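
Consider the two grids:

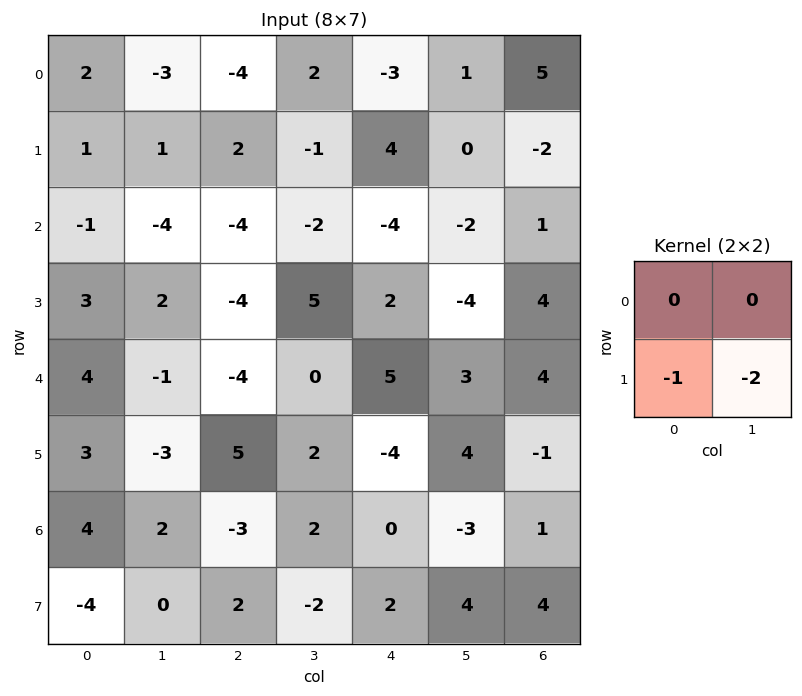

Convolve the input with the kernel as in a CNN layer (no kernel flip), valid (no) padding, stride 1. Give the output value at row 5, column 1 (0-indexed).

The receptive field on the input at this output position is [-3 5 / 2 -3]. Elementwise product with the kernel and sum: 2·-1 + -3·-2.

4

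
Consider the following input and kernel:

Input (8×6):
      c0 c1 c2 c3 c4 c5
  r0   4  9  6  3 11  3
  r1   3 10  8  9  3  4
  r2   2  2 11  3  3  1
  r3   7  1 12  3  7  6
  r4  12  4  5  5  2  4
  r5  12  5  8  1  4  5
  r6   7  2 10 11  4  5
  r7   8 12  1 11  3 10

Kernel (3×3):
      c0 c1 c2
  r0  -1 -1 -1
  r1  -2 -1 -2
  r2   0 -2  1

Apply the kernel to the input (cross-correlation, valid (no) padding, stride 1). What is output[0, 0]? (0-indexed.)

The receptive field on the input at this output position is [4 9 6 / 3 10 8 / 2 2 11]. Elementwise product with the kernel and sum: 4·-1 + 9·-1 + 6·-1 + 3·-2 + 10·-1 + 8·-2 + 2·-2 + 11·1.

-44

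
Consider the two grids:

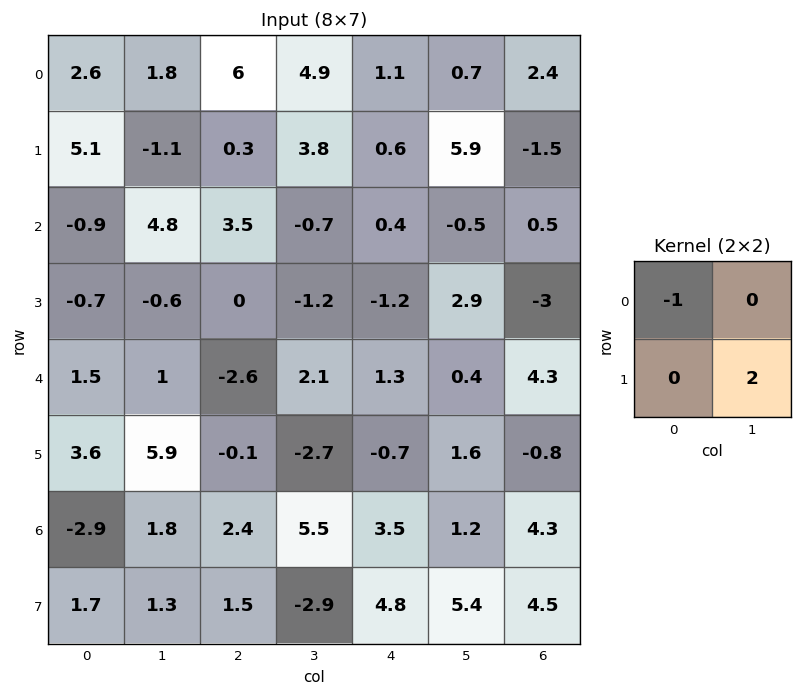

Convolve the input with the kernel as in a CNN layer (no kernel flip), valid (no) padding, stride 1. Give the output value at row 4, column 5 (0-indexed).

The receptive field on the input at this output position is [0.4 4.3 / 1.6 -0.8]. Elementwise product with the kernel and sum: 0.4·-1 + -0.8·2.

-2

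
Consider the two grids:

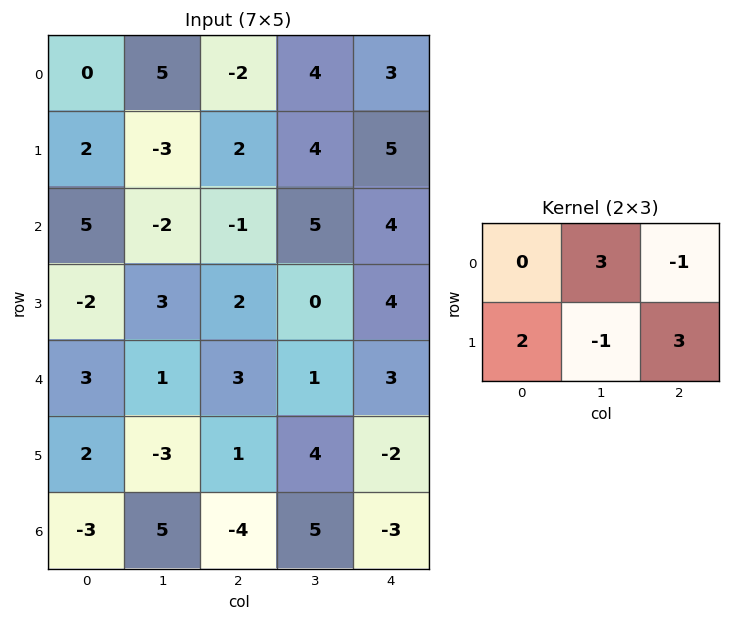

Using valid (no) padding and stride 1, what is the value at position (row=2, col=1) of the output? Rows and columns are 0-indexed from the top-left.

The receptive field on the input at this output position is [-2 -1 5 / 3 2 0]. Elementwise product with the kernel and sum: -1·3 + 5·-1 + 3·2 + 2·-1 + 0·3.

-4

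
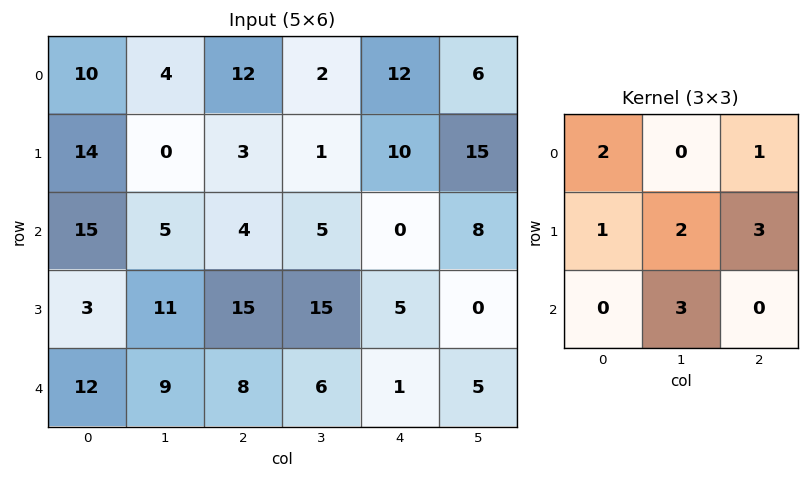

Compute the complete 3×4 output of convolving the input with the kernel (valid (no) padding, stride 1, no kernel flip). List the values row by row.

70 31 86 76
101 74 75 61
131 125 86 46

Output[0,0]: The receptive field on the input at this output position is [10 4 12 / 14 0 3 / 15 5 4]. Elementwise product with the kernel and sum: 10·2 + 12·1 + 14·1 + 0·2 + 3·3 + 5·3.
Output[0,1]: The receptive field on the input at this output position is [4 12 2 / 0 3 1 / 5 4 5]. Elementwise product with the kernel and sum: 4·2 + 2·1 + 0·1 + 3·2 + 1·3 + 4·3.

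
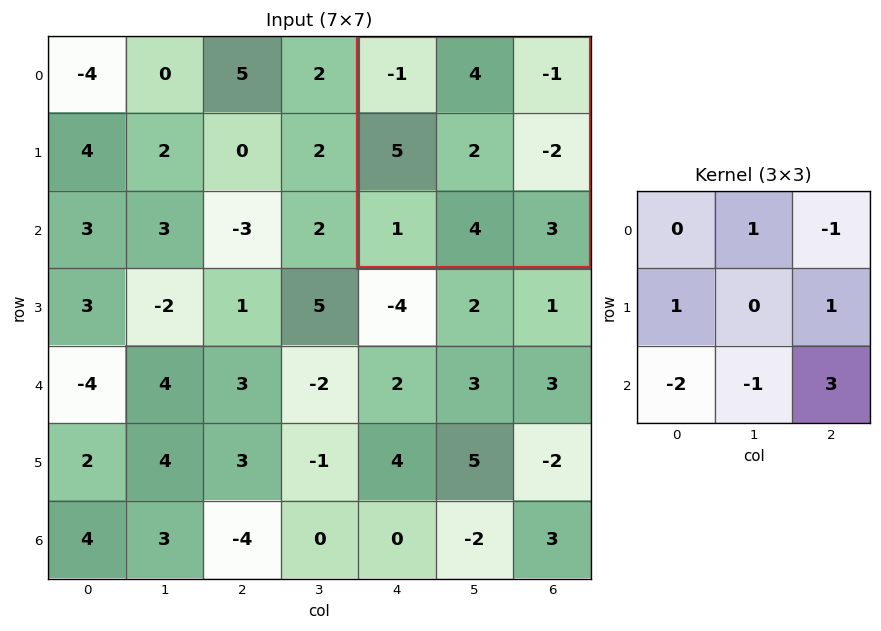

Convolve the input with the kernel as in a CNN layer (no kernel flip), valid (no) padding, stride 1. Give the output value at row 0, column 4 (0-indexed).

11

The receptive field on the input at this output position is [-1 4 -1 / 5 2 -2 / 1 4 3]. Elementwise product with the kernel and sum: 4·1 + -1·-1 + 5·1 + -2·1 + 1·-2 + 4·-1 + 3·3.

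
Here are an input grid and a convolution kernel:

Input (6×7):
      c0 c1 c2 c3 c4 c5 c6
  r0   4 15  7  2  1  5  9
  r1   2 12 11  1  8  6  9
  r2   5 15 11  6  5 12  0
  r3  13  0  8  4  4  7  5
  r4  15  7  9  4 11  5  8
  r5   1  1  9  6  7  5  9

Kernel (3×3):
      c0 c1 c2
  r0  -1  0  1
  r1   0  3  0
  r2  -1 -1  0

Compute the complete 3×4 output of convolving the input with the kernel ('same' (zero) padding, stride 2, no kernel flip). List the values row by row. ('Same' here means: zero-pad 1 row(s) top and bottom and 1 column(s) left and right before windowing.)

Output[0,0]: The receptive field on the zero-padded input at this output position is [0 0 0 / 0 4 15 / 0 2 12]. Elementwise product with the kernel and sum: 0·-1 + 0·1 + 4·3 + 0·-1 + 2·-1.
Output[0,1]: The receptive field on the zero-padded input at this output position is [0 0 0 / 15 7 2 / 12 11 1]. Elementwise product with the kernel and sum: 0·-1 + 0·1 + 7·3 + 12·-1 + 11·-1.

10 -2 -6 12
14 14 12 -18
44 21 23 3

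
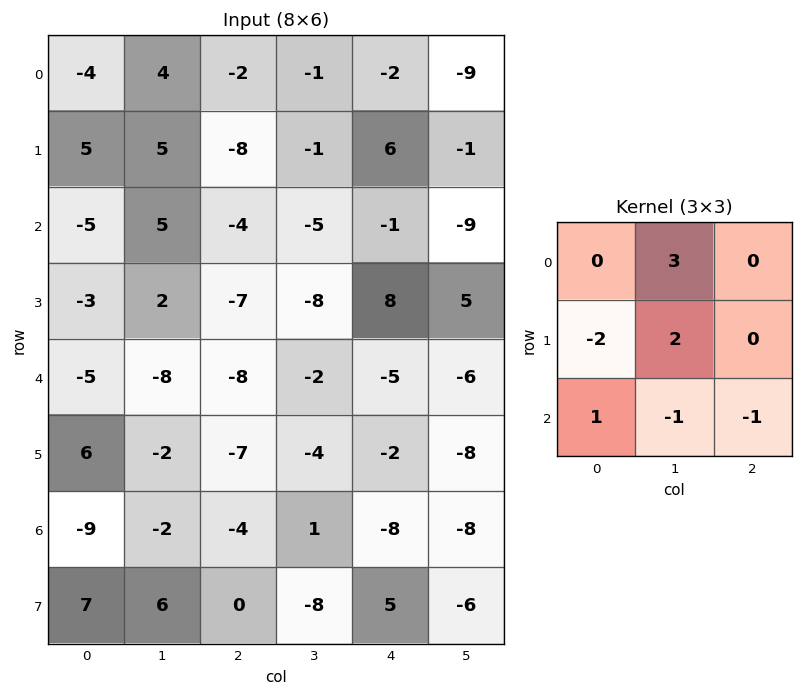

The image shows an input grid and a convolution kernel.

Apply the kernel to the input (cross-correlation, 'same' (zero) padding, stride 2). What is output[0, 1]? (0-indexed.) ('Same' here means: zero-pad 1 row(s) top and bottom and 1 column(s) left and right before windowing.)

2

The receptive field on the zero-padded input at this output position is [0 0 0 / 4 -2 -1 / 5 -8 -1]. Elementwise product with the kernel and sum: 0·3 + 4·-2 + -2·2 + 5·1 + -8·-1 + -1·-1.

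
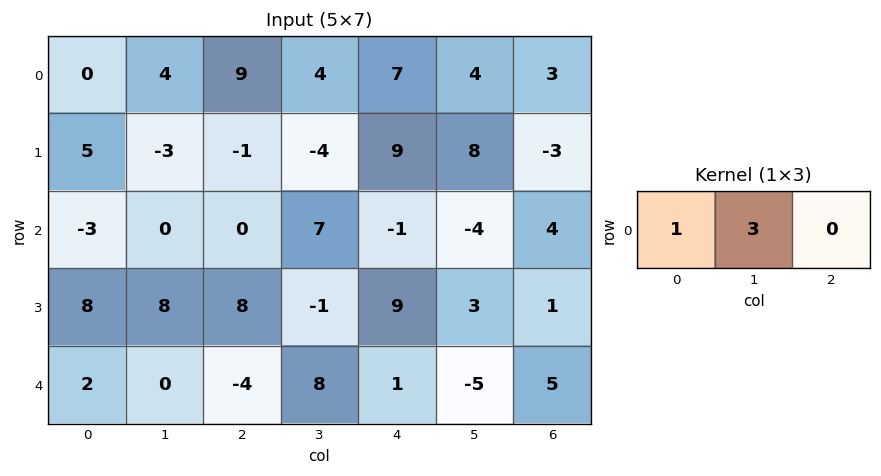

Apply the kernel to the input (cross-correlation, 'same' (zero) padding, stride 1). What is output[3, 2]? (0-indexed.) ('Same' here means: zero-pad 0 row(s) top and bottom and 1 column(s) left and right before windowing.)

32

The receptive field on the zero-padded input at this output position is [8 8 -1]. Elementwise product with the kernel and sum: 8·1 + 8·3.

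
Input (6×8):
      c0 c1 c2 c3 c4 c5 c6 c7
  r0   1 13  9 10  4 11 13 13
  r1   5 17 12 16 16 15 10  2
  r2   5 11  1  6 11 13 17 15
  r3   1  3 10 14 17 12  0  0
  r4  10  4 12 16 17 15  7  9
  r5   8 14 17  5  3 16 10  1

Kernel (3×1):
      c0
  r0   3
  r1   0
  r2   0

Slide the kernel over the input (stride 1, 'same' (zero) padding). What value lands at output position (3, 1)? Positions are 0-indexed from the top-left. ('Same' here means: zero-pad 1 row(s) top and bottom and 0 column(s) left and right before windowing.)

33

The receptive field on the zero-padded input at this output position is [11 / 3 / 4]. Elementwise product with the kernel and sum: 11·3.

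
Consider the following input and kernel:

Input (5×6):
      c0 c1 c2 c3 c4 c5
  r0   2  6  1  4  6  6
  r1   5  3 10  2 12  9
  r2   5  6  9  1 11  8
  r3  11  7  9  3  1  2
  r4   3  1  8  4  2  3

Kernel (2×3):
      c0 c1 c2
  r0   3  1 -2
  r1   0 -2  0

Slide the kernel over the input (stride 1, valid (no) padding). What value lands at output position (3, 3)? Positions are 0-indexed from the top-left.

2

The receptive field on the input at this output position is [3 1 2 / 4 2 3]. Elementwise product with the kernel and sum: 3·3 + 1·1 + 2·-2 + 2·-2.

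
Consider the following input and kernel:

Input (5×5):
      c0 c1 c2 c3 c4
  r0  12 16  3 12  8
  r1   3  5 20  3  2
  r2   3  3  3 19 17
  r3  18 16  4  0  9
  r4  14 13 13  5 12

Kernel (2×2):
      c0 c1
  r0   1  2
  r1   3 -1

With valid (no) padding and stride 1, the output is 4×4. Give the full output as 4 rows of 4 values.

Output[0,0]: The receptive field on the input at this output position is [12 16 / 3 5]. Elementwise product with the kernel and sum: 12·1 + 16·2 + 3·3 + 5·-1.

48 17 84 35
19 51 16 47
47 53 53 44
79 50 38 21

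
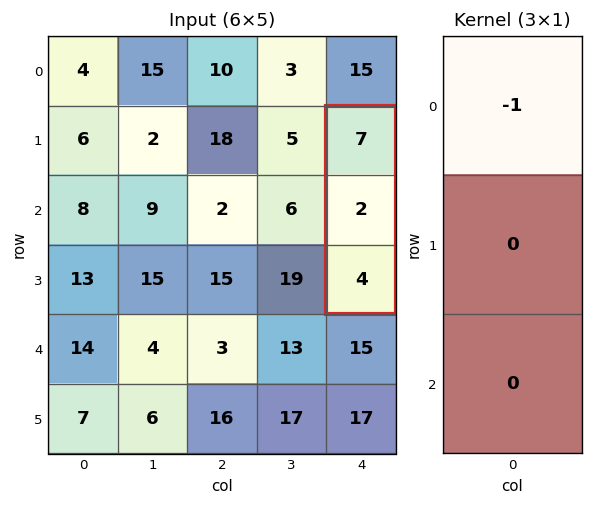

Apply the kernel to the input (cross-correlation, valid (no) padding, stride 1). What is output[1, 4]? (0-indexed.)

-7

The receptive field on the input at this output position is [7 / 2 / 4]. Elementwise product with the kernel and sum: 7·-1.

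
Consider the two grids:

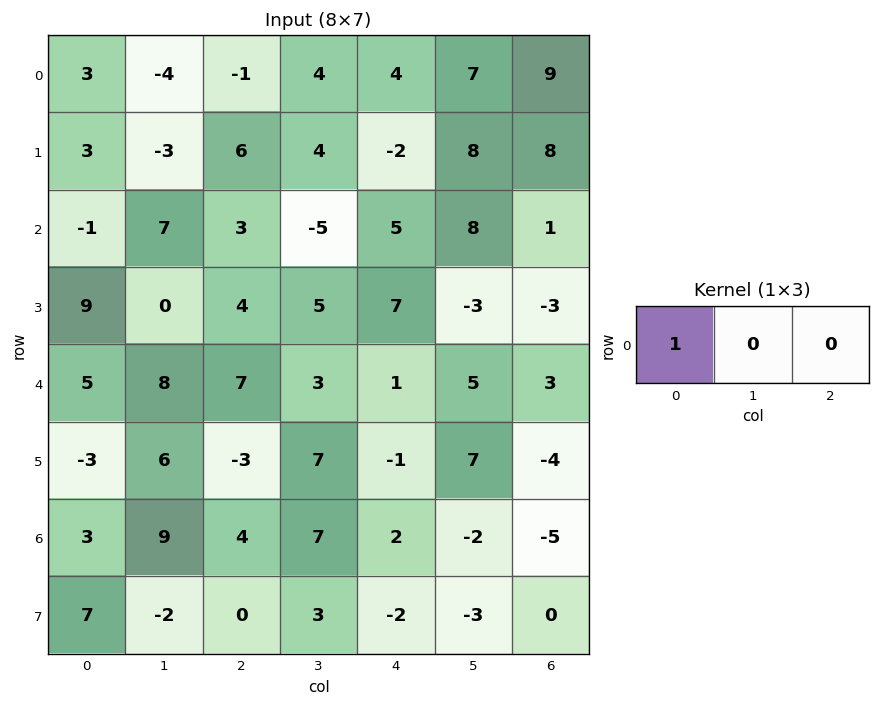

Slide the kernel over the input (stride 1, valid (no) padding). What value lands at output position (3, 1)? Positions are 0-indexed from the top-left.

The receptive field on the input at this output position is [0 4 5]. Elementwise product with the kernel and sum: 0·1.

0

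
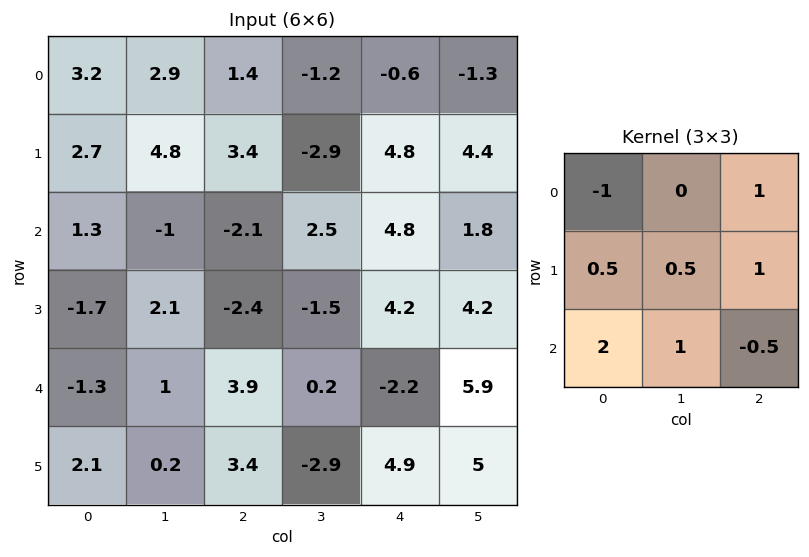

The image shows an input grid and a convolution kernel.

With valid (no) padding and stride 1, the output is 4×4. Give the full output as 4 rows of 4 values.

8 -8.25 -1.05 14.15
-1.35 -4.2 -2 11.85
-9.15 7.65 18.25 0.1
5.75 4.3 7.9 7.2

Output[0,0]: The receptive field on the input at this output position is [3.2 2.9 1.4 / 2.7 4.8 3.4 / 1.3 -1 -2.1]. Elementwise product with the kernel and sum: 3.2·-1 + 1.4·1 + 2.7·0.5 + 4.8·0.5 + 3.4·1 + 1.3·2 + -1·1 + -2.1·-0.5.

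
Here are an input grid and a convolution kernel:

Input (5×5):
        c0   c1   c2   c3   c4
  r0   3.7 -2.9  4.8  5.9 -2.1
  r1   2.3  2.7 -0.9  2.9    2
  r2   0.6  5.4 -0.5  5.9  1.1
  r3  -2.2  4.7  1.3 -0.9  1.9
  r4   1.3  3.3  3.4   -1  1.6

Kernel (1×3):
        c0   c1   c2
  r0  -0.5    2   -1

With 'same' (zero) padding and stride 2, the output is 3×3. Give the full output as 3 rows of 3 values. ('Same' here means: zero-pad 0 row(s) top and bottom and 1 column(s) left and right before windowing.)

Output[0,0]: The receptive field on the zero-padded input at this output position is [0 3.7 -2.9]. Elementwise product with the kernel and sum: 0·-0.5 + 3.7·2 + -2.9·-1.

10.3 5.15 -7.15
-4.2 -9.6 -0.75
-0.7 6.15 3.7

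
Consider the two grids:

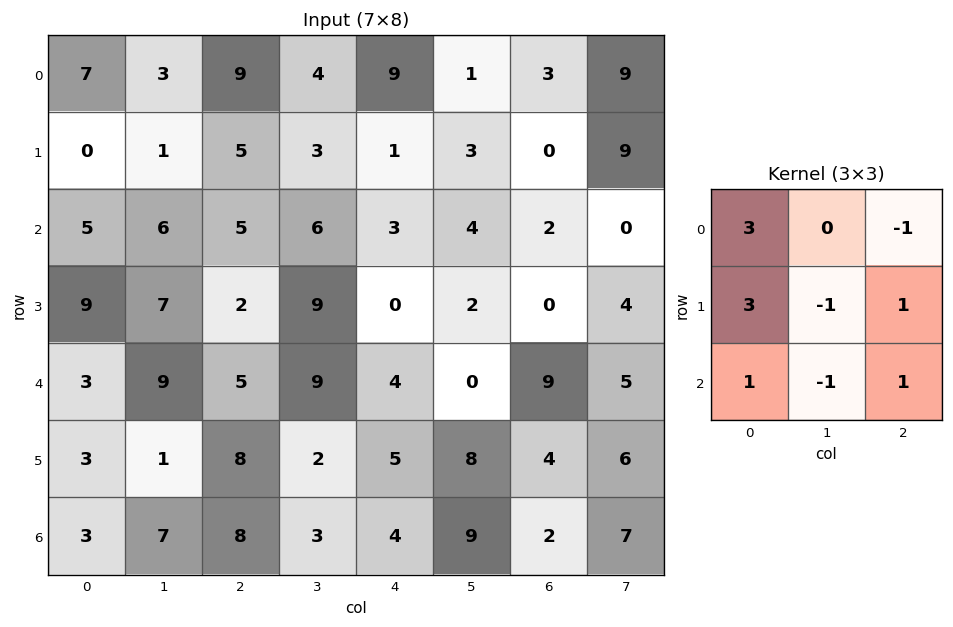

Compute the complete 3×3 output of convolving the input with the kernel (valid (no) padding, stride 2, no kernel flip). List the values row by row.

Output[0,0]: The receptive field on the input at this output position is [7 3 9 / 0 1 5 / 5 6 5]. Elementwise product with the kernel and sum: 7·3 + 9·-1 + 0·3 + 1·-1 + 5·1 + 5·1 + 6·-1 + 5·1.
Output[0,1]: The receptive field on the input at this output position is [9 4 9 / 5 3 1 / 5 6 3]. Elementwise product with the kernel and sum: 9·3 + 9·-1 + 5·3 + 3·-1 + 1·1 + 5·1 + 6·-1 + 3·1.

20 33 25
31 9 18
24 47 11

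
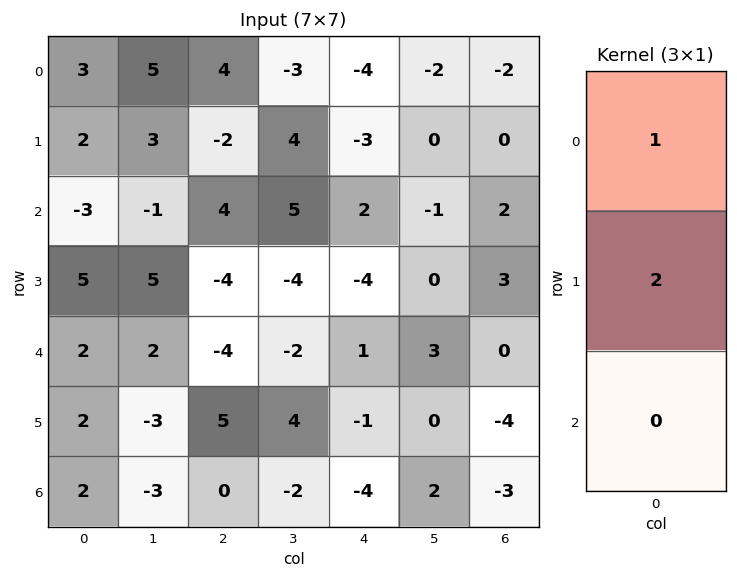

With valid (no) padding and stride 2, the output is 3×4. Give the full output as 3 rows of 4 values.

Output[0,0]: The receptive field on the input at this output position is [3 / 2 / -3]. Elementwise product with the kernel and sum: 3·1 + 2·2.
Output[0,1]: The receptive field on the input at this output position is [4 / -2 / 4]. Elementwise product with the kernel and sum: 4·1 + -2·2.

7 0 -10 -2
7 -4 -6 8
6 6 -1 -8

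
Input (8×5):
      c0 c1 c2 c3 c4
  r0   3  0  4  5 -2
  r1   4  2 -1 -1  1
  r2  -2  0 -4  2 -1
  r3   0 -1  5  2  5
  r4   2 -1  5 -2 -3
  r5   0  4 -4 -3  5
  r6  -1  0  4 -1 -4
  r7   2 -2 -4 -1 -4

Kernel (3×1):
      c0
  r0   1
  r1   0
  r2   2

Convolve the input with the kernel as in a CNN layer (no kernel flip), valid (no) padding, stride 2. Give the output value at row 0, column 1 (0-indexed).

-4

The receptive field on the input at this output position is [4 / -1 / -4]. Elementwise product with the kernel and sum: 4·1 + -4·2.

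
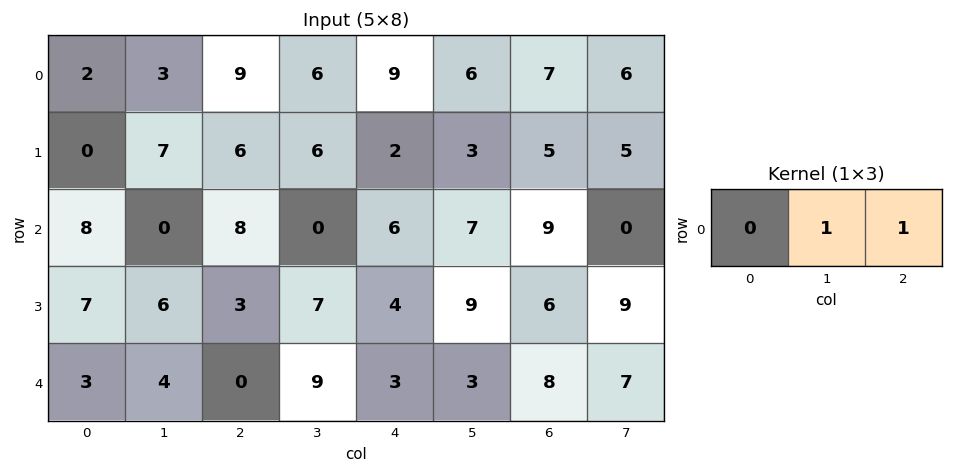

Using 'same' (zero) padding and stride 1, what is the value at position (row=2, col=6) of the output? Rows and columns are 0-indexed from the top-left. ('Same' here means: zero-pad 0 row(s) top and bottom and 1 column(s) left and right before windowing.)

The receptive field on the zero-padded input at this output position is [7 9 0]. Elementwise product with the kernel and sum: 9·1 + 0·1.

9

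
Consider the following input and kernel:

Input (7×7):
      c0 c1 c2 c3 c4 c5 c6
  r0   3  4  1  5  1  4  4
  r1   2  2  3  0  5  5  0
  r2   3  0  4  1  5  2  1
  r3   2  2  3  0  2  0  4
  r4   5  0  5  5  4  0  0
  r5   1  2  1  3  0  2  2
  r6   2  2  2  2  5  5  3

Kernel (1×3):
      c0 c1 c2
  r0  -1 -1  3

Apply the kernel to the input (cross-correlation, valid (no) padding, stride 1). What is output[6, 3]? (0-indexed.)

The receptive field on the input at this output position is [2 5 5]. Elementwise product with the kernel and sum: 2·-1 + 5·-1 + 5·3.

8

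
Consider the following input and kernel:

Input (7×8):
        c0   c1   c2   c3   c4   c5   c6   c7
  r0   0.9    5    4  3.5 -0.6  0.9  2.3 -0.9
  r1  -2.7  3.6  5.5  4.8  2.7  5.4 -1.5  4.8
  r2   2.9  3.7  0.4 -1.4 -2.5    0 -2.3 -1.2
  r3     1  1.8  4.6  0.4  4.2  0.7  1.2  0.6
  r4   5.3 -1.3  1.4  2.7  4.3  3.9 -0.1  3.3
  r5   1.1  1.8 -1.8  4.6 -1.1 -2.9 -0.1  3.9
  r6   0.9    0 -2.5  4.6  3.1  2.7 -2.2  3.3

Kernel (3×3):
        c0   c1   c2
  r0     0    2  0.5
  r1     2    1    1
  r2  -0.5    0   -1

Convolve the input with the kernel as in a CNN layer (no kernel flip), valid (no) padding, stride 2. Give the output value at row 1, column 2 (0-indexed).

The receptive field on the input at this output position is [-2.5 0 -2.3 / 4.2 0.7 1.2 / 4.3 3.9 -0.1]. Elementwise product with the kernel and sum: 0·2 + -2.3·0.5 + 4.2·2 + 0.7·1 + 1.2·1 + 4.3·-0.5 + -0.1·-1.

7.1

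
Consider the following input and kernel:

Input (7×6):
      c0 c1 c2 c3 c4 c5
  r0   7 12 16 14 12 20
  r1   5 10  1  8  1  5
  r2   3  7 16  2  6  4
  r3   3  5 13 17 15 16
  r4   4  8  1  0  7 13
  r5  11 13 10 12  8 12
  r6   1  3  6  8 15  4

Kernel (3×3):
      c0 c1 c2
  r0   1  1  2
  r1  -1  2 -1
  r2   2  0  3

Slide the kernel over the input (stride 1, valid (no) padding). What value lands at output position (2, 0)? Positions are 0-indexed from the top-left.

47

The receptive field on the input at this output position is [3 7 16 / 3 5 13 / 4 8 1]. Elementwise product with the kernel and sum: 3·1 + 7·1 + 16·2 + 3·-1 + 5·2 + 13·-1 + 4·2 + 1·3.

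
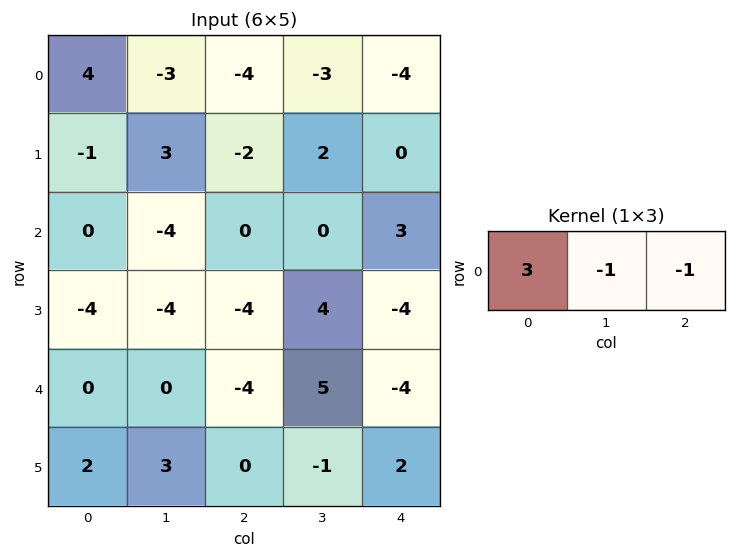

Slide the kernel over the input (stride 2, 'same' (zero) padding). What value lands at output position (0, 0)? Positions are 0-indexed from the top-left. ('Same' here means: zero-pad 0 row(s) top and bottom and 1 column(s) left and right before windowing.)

The receptive field on the zero-padded input at this output position is [0 4 -3]. Elementwise product with the kernel and sum: 0·3 + 4·-1 + -3·-1.

-1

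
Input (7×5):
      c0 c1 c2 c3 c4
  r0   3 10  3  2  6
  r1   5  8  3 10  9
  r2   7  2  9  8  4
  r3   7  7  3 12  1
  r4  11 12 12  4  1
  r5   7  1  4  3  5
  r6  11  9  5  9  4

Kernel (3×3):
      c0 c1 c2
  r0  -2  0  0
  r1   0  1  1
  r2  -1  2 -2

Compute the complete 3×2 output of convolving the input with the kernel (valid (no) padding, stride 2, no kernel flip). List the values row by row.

-16 12
-15 -11
-20 -11

Output[0,0]: The receptive field on the input at this output position is [3 10 3 / 5 8 3 / 7 2 9]. Elementwise product with the kernel and sum: 3·-2 + 8·1 + 3·1 + 7·-1 + 2·2 + 9·-2.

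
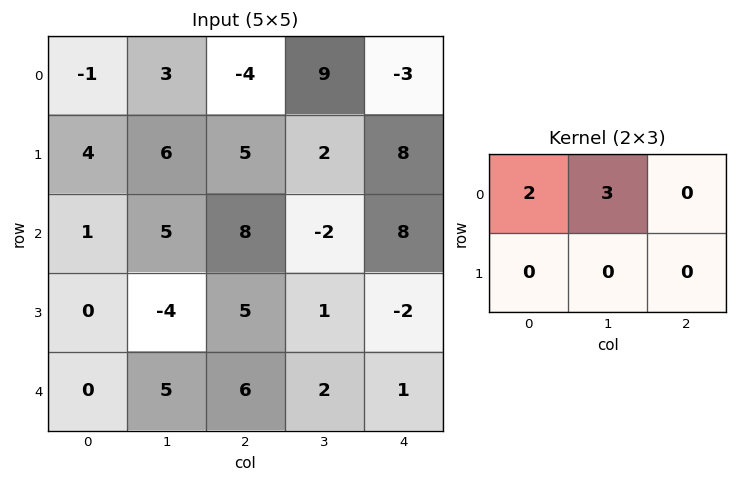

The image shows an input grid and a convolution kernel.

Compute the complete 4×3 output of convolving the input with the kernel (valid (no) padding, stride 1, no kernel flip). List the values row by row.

7 -6 19
26 27 16
17 34 10
-12 7 13

Output[0,0]: The receptive field on the input at this output position is [-1 3 -4 / 4 6 5]. Elementwise product with the kernel and sum: -1·2 + 3·3.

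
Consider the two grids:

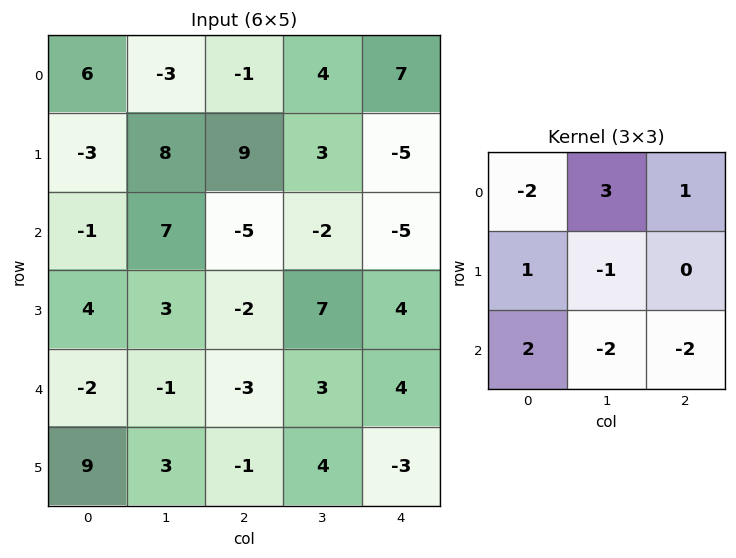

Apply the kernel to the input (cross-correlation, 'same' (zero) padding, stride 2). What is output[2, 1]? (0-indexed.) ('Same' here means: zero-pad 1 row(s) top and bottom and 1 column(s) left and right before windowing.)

-3

The receptive field on the zero-padded input at this output position is [3 -2 7 / -1 -3 3 / 3 -1 4]. Elementwise product with the kernel and sum: 3·-2 + -2·3 + 7·1 + -1·1 + -3·-1 + 3·2 + -1·-2 + 4·-2.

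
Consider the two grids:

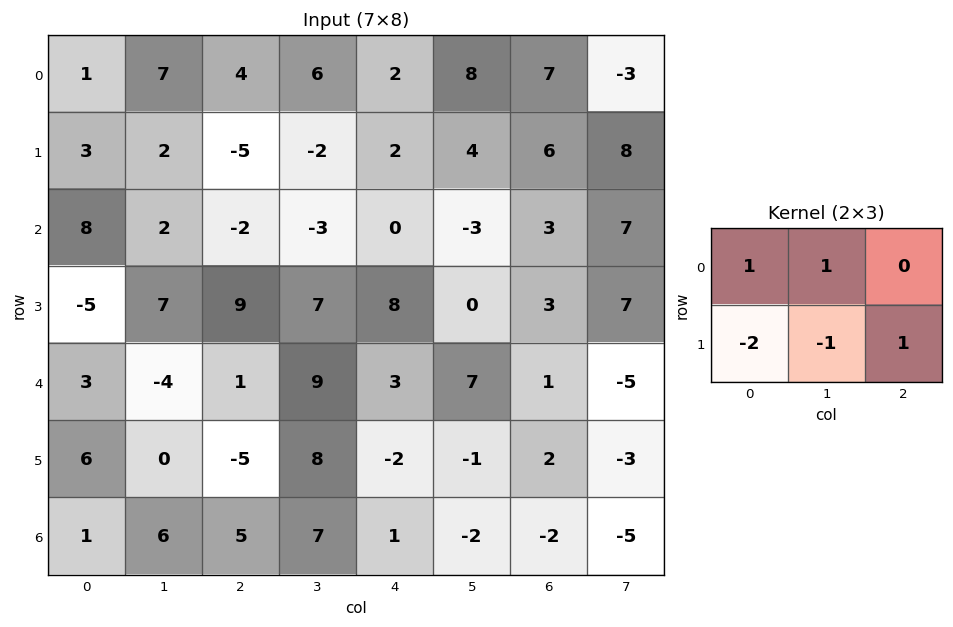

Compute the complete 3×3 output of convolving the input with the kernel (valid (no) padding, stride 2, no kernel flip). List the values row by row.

Output[0,0]: The receptive field on the input at this output position is [1 7 4 / 3 2 -5]. Elementwise product with the kernel and sum: 1·1 + 7·1 + 3·-2 + 2·-1 + -5·1.

-5 24 8
22 -22 -16
-18 10 17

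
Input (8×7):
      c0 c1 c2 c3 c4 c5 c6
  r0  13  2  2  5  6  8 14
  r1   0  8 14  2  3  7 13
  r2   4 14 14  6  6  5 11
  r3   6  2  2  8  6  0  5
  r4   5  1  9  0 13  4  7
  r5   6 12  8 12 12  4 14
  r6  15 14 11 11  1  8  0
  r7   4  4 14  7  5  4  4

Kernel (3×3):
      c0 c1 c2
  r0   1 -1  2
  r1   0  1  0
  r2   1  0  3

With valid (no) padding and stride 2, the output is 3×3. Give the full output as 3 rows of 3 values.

Output[0,0]: The receptive field on the input at this output position is [13 2 2 / 0 8 14 / 4 14 14]. Elementwise product with the kernel and sum: 13·1 + 2·-1 + 2·2 + 8·1 + 4·1 + 14·3.
Output[0,1]: The receptive field on the input at this output position is [2 5 6 / 14 2 3 / 14 6 6]. Elementwise product with the kernel and sum: 2·1 + 5·-1 + 6·2 + 2·1 + 14·1 + 6·3.

69 43 72
52 76 57
82 61 28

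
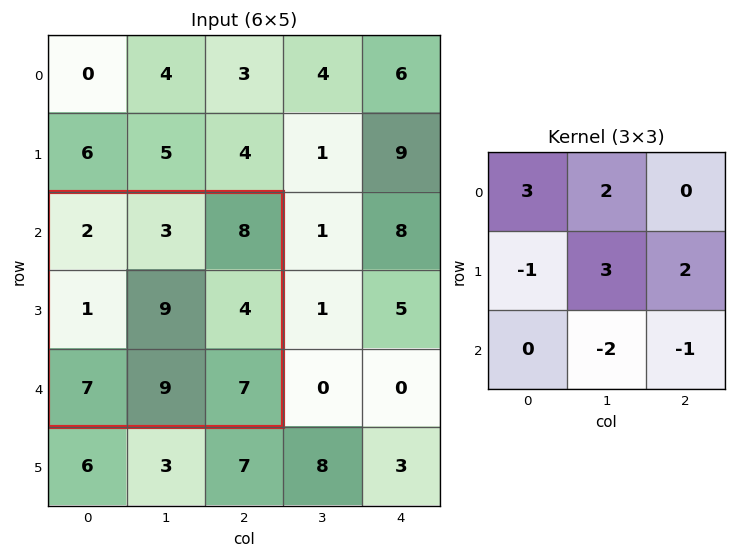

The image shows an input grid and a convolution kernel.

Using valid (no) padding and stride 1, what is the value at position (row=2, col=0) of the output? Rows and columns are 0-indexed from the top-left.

21

The receptive field on the input at this output position is [2 3 8 / 1 9 4 / 7 9 7]. Elementwise product with the kernel and sum: 2·3 + 3·2 + 1·-1 + 9·3 + 4·2 + 9·-2 + 7·-1.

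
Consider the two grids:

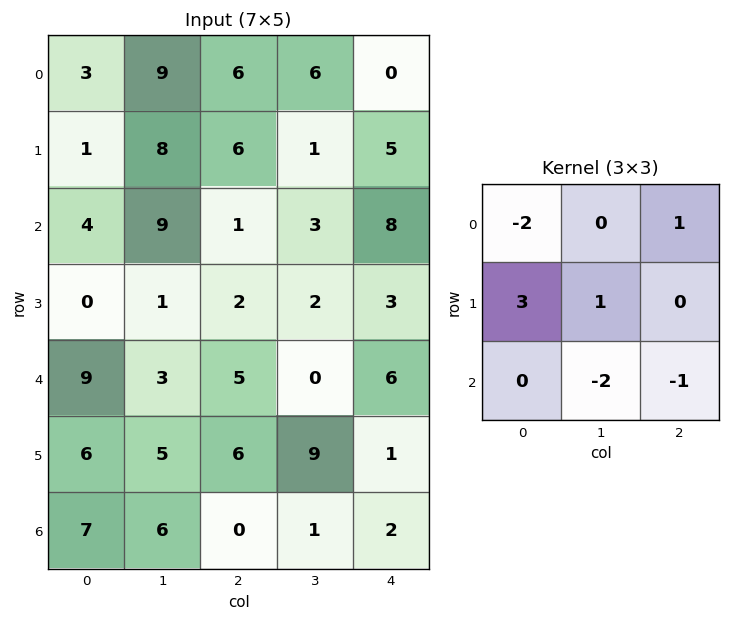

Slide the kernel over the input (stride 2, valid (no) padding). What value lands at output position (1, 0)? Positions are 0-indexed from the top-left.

-17

The receptive field on the input at this output position is [4 9 1 / 0 1 2 / 9 3 5]. Elementwise product with the kernel and sum: 4·-2 + 1·1 + 0·3 + 1·1 + 3·-2 + 5·-1.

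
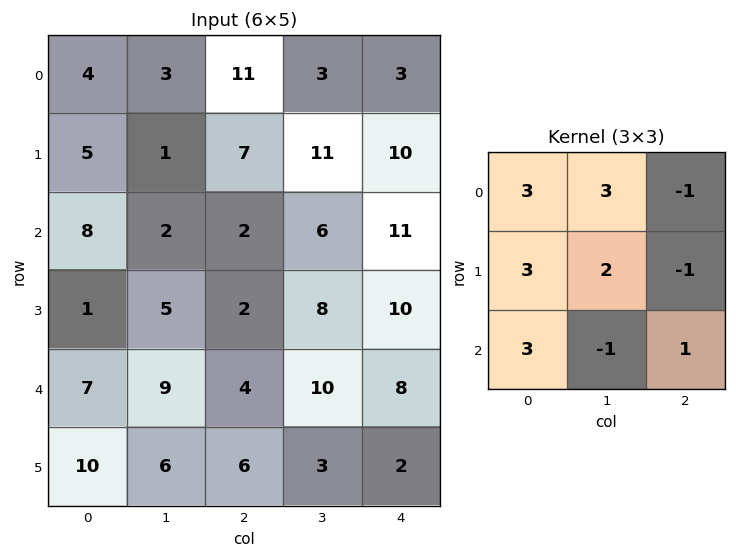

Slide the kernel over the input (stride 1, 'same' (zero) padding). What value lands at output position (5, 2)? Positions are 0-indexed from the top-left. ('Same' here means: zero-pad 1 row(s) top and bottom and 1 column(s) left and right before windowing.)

The receptive field on the zero-padded input at this output position is [9 4 10 / 6 6 3 / 0 0 0]. Elementwise product with the kernel and sum: 9·3 + 4·3 + 10·-1 + 6·3 + 6·2 + 3·-1 + 0·3 + 0·-1 + 0·1.

56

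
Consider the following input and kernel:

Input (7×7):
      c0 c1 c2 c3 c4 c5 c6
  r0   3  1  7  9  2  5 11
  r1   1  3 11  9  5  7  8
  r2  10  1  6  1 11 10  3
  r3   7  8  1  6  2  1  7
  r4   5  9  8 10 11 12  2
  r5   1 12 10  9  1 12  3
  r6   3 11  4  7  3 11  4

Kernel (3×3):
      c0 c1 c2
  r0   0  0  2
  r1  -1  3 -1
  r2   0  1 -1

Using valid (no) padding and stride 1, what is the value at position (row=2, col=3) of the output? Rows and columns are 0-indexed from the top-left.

18

The receptive field on the input at this output position is [1 11 10 / 6 2 1 / 10 11 12]. Elementwise product with the kernel and sum: 10·2 + 6·-1 + 2·3 + 1·-1 + 11·1 + 12·-1.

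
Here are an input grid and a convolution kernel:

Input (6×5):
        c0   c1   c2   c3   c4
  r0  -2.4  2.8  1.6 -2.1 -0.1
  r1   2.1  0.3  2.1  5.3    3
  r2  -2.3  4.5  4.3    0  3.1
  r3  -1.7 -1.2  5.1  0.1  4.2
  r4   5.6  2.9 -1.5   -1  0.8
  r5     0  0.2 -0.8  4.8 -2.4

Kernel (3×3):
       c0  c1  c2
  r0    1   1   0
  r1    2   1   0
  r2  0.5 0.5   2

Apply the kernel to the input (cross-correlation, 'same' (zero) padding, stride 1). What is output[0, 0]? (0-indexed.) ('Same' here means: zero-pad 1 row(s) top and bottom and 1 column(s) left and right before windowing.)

-0.75

The receptive field on the zero-padded input at this output position is [0 0 0 / 0 -2.4 2.8 / 0 2.1 0.3]. Elementwise product with the kernel and sum: 0·1 + 0·1 + 0·2 + -2.4·1 + 0·0.5 + 2.1·0.5 + 0.3·2.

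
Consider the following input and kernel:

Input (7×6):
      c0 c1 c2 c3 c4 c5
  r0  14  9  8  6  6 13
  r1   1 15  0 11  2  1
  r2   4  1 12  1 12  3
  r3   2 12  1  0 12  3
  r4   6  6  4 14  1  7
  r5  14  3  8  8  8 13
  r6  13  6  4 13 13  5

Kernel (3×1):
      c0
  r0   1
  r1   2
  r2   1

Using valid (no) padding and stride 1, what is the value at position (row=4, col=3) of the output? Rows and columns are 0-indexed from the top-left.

The receptive field on the input at this output position is [14 / 8 / 13]. Elementwise product with the kernel and sum: 14·1 + 8·2 + 13·1.

43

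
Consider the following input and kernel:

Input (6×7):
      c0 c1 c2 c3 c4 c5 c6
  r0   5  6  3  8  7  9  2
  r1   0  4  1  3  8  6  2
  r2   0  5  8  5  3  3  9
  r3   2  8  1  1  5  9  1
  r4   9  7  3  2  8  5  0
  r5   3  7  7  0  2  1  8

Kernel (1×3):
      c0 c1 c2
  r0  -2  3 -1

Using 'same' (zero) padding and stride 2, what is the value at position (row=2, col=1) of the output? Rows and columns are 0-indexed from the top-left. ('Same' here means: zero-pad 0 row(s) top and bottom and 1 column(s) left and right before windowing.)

-7

The receptive field on the zero-padded input at this output position is [7 3 2]. Elementwise product with the kernel and sum: 7·-2 + 3·3 + 2·-1.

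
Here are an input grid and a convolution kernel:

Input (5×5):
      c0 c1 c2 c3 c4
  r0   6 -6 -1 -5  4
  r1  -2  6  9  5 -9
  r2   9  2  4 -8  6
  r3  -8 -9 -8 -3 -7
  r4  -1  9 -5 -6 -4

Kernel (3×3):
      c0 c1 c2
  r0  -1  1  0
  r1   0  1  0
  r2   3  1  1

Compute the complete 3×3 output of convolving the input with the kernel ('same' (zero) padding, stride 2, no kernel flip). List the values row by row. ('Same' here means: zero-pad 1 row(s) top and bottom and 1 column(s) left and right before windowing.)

Output[0,0]: The receptive field on the zero-padded input at this output position is [0 0 0 / 0 6 -6 / 0 -2 6]. Elementwise product with the kernel and sum: 0·-1 + 0·1 + 6·1 + 0·3 + -2·1 + 6·1.

10 31 10
-10 -31 -24
-9 -4 -8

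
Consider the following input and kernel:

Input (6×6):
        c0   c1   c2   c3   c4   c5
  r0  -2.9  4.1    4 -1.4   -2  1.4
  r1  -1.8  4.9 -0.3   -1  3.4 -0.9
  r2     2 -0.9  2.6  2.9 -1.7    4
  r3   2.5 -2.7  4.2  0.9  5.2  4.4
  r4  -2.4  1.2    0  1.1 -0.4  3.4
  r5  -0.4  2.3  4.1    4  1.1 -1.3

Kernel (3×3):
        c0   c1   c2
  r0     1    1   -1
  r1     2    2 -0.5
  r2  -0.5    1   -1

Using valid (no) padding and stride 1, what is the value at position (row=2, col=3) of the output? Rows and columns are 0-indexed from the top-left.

The receptive field on the input at this output position is [2.9 -1.7 4 / 0.9 5.2 4.4 / 1.1 -0.4 3.4]. Elementwise product with the kernel and sum: 2.9·1 + -1.7·1 + 4·-1 + 0.9·2 + 5.2·2 + 4.4·-0.5 + 1.1·-0.5 + -0.4·1 + 3.4·-1.

2.85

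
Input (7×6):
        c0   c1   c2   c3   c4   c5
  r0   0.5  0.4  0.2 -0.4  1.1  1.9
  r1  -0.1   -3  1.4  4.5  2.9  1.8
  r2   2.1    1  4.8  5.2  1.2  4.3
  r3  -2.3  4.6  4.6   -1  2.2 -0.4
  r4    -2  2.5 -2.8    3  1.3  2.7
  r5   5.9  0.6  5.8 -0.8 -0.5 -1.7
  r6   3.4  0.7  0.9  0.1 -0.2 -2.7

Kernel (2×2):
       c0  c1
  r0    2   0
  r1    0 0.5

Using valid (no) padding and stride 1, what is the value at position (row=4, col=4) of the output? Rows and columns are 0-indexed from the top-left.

The receptive field on the input at this output position is [1.3 2.7 / -0.5 -1.7]. Elementwise product with the kernel and sum: 1.3·2 + -1.7·0.5.

1.75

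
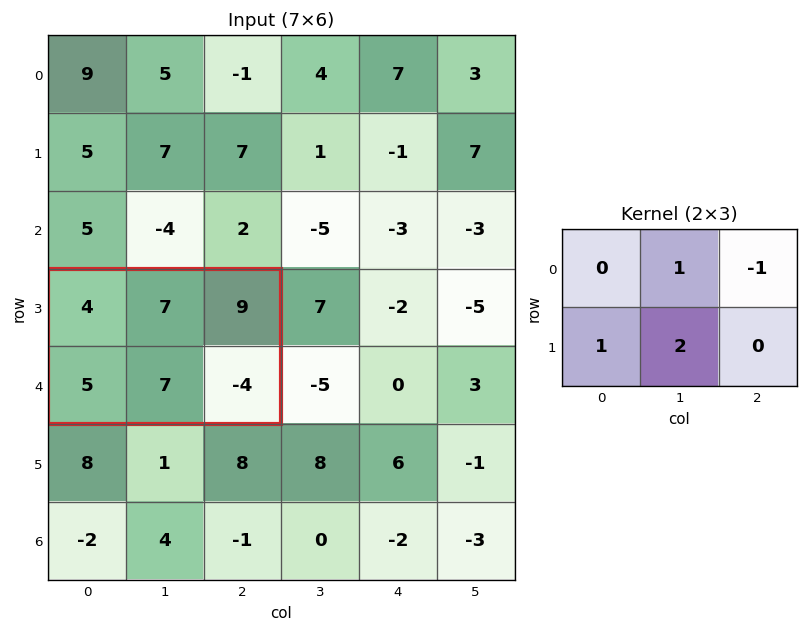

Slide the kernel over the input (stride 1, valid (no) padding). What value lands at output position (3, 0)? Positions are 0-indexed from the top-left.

17

The receptive field on the input at this output position is [4 7 9 / 5 7 -4]. Elementwise product with the kernel and sum: 7·1 + 9·-1 + 5·1 + 7·2.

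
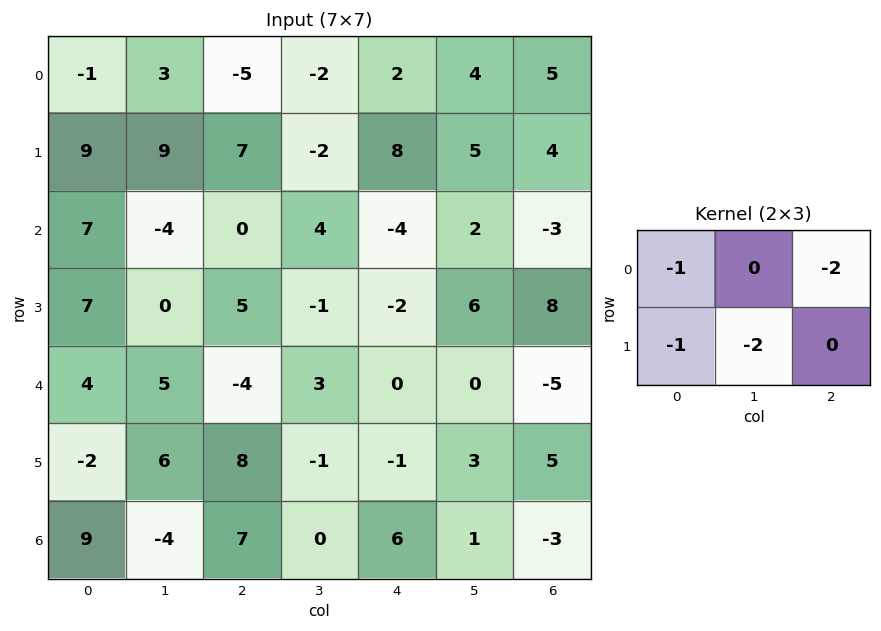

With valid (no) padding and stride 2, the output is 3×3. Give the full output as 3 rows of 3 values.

Output[0,0]: The receptive field on the input at this output position is [-1 3 -5 / 9 9 7]. Elementwise product with the kernel and sum: -1·-1 + -5·-2 + 9·-1 + 9·-2.
Output[0,1]: The receptive field on the input at this output position is [-5 -2 2 / 7 -2 8]. Elementwise product with the kernel and sum: -5·-1 + 2·-2 + 7·-1 + -2·-2.

-16 -2 -30
-14 5 0
-6 -2 5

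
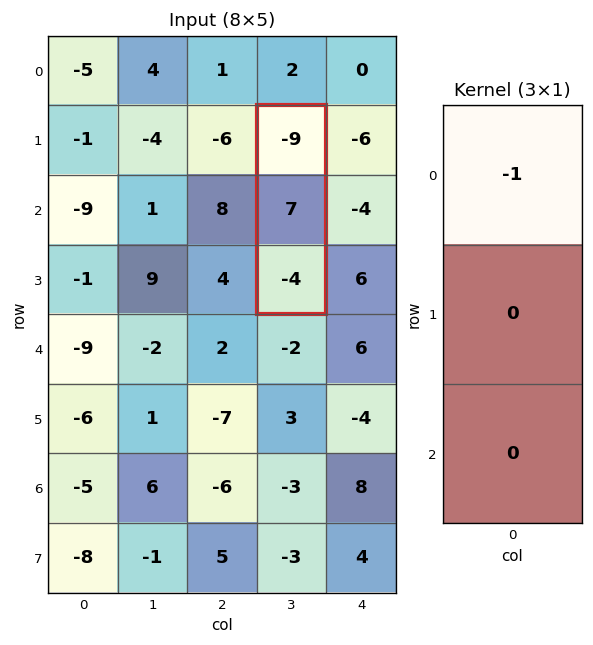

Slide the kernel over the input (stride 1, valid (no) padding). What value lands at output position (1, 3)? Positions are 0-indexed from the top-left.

9

The receptive field on the input at this output position is [-9 / 7 / -4]. Elementwise product with the kernel and sum: -9·-1.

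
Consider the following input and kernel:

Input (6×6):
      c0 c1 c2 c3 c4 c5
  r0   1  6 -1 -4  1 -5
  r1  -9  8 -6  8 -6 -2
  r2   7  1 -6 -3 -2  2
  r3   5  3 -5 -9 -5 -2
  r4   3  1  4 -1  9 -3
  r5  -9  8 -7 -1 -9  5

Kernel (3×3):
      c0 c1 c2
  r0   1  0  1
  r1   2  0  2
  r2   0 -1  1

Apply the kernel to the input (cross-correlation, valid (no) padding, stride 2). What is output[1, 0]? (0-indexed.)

4

The receptive field on the input at this output position is [7 1 -6 / 5 3 -5 / 3 1 4]. Elementwise product with the kernel and sum: 7·1 + -6·1 + 5·2 + -5·2 + 1·-1 + 4·1.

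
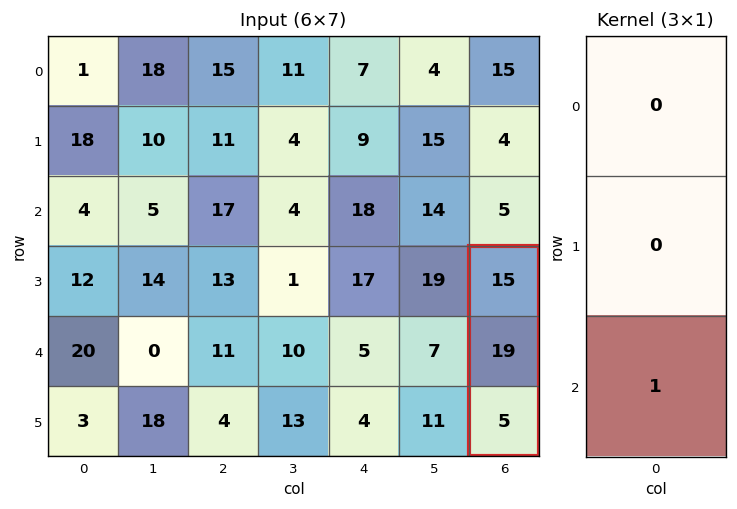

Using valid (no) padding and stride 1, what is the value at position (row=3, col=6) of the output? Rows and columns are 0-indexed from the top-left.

5

The receptive field on the input at this output position is [15 / 19 / 5]. Elementwise product with the kernel and sum: 5·1.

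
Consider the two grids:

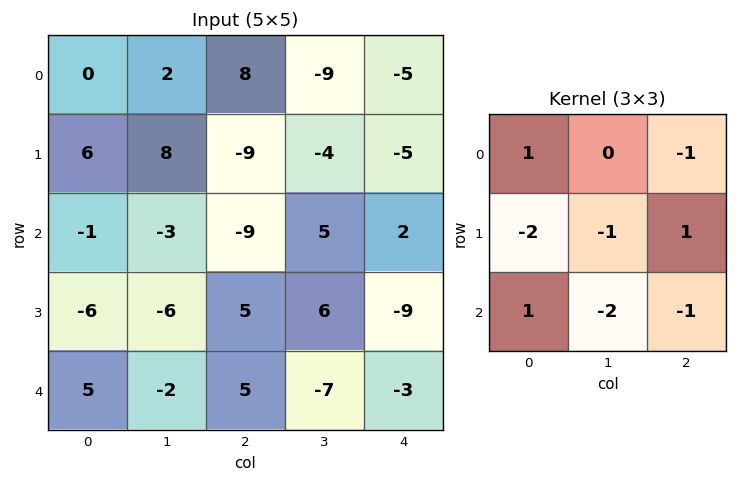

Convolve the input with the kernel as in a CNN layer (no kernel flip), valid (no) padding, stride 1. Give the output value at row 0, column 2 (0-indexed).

9

The receptive field on the input at this output position is [8 -9 -5 / -9 -4 -5 / -9 5 2]. Elementwise product with the kernel and sum: 8·1 + -5·-1 + -9·-2 + -4·-1 + -5·1 + -9·1 + 5·-2 + 2·-1.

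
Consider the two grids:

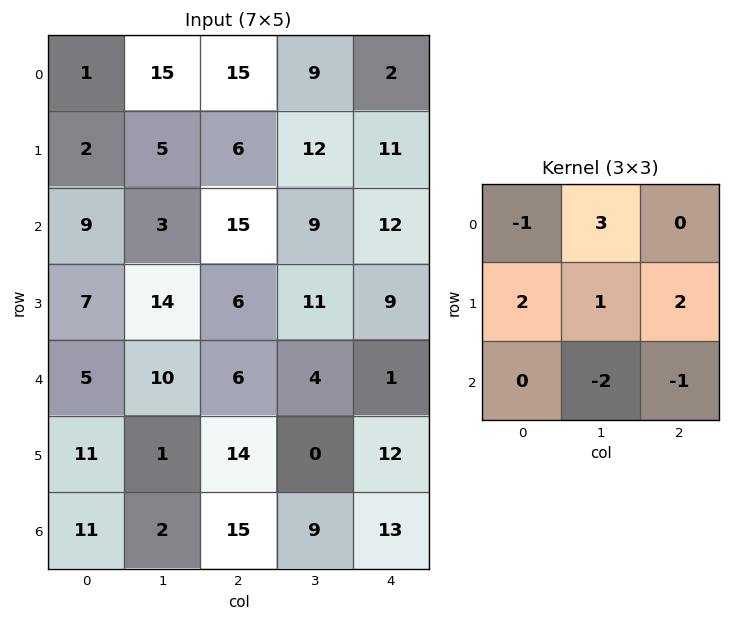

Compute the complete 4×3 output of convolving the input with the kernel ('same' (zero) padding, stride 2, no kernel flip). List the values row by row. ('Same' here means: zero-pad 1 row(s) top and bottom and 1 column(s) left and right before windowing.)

Output[0,0]: The receptive field on the zero-padded input at this output position is [0 0 0 / 0 1 15 / 0 2 5]. Elementwise product with the kernel and sum: 0·-1 + 0·3 + 0·2 + 1·1 + 15·2 + 2·-2 + 5·-1.

22 39 -2
-7 29 33
23 10 1
48 78 67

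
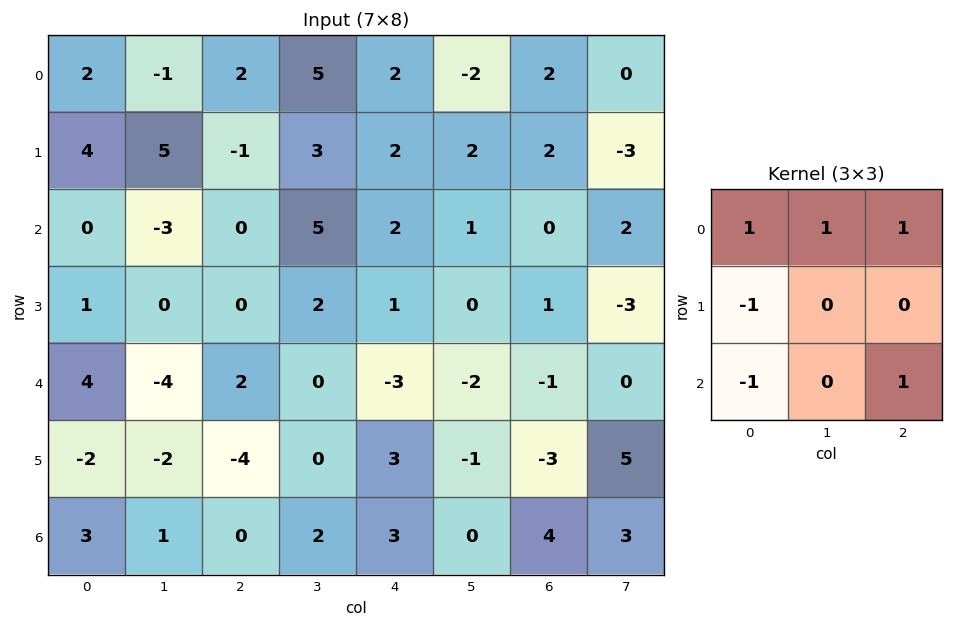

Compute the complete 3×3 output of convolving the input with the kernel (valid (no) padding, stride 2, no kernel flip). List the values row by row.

-1 12 -2
-6 2 4
1 6 -8

Output[0,0]: The receptive field on the input at this output position is [2 -1 2 / 4 5 -1 / 0 -3 0]. Elementwise product with the kernel and sum: 2·1 + -1·1 + 2·1 + 4·-1 + 0·-1 + 0·1.
Output[0,1]: The receptive field on the input at this output position is [2 5 2 / -1 3 2 / 0 5 2]. Elementwise product with the kernel and sum: 2·1 + 5·1 + 2·1 + -1·-1 + 0·-1 + 2·1.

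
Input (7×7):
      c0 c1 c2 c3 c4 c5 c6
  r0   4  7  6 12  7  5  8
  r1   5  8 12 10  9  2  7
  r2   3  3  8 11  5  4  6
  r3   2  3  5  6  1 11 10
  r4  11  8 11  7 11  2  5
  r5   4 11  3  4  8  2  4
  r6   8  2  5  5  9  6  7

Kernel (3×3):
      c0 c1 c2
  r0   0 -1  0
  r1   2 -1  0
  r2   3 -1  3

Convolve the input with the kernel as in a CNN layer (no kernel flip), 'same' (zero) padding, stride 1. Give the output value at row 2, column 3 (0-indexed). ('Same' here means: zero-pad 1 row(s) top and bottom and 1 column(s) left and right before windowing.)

The receptive field on the zero-padded input at this output position is [12 10 9 / 8 11 5 / 5 6 1]. Elementwise product with the kernel and sum: 10·-1 + 8·2 + 11·-1 + 5·3 + 6·-1 + 1·3.

7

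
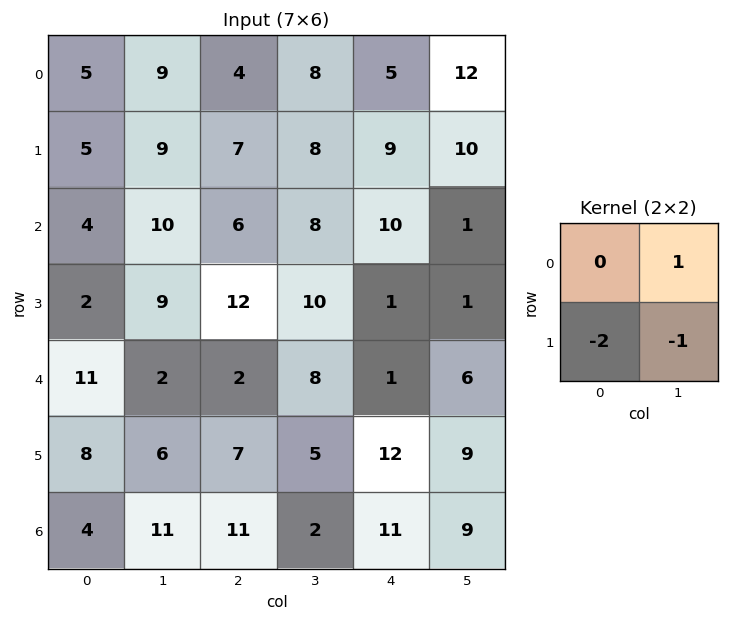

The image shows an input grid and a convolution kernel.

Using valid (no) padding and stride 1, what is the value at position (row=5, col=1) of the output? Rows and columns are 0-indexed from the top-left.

The receptive field on the input at this output position is [6 7 / 11 11]. Elementwise product with the kernel and sum: 7·1 + 11·-2 + 11·-1.

-26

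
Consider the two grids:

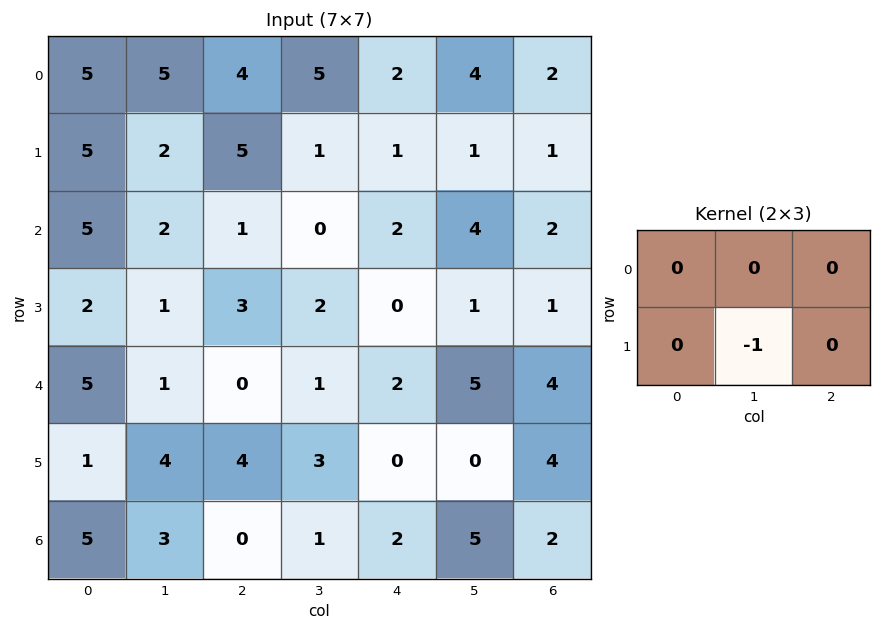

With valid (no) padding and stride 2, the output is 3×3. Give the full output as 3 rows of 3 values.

-2 -1 -1
-1 -2 -1
-4 -3 0

Output[0,0]: The receptive field on the input at this output position is [5 5 4 / 5 2 5]. Elementwise product with the kernel and sum: 2·-1.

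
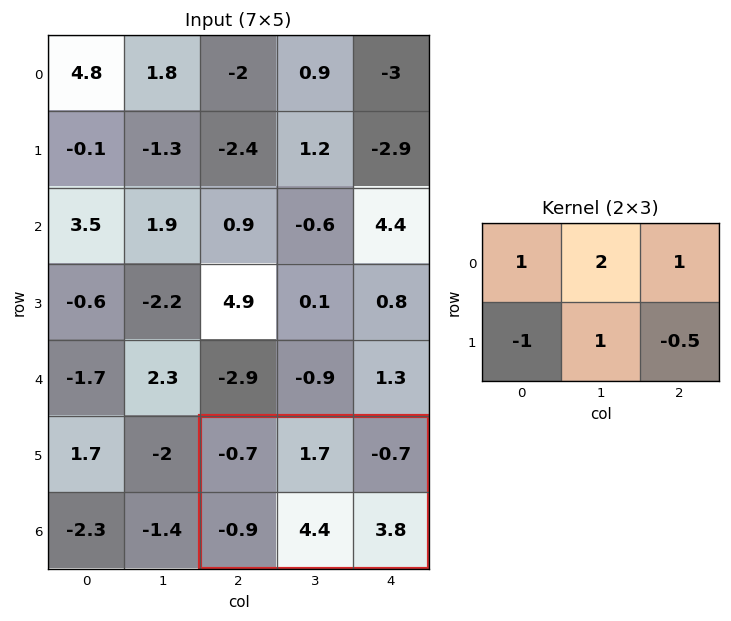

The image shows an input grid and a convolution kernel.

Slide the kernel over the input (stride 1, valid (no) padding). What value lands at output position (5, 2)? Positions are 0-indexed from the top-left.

The receptive field on the input at this output position is [-0.7 1.7 -0.7 / -0.9 4.4 3.8]. Elementwise product with the kernel and sum: -0.7·1 + 1.7·2 + -0.7·1 + -0.9·-1 + 4.4·1 + 3.8·-0.5.

5.4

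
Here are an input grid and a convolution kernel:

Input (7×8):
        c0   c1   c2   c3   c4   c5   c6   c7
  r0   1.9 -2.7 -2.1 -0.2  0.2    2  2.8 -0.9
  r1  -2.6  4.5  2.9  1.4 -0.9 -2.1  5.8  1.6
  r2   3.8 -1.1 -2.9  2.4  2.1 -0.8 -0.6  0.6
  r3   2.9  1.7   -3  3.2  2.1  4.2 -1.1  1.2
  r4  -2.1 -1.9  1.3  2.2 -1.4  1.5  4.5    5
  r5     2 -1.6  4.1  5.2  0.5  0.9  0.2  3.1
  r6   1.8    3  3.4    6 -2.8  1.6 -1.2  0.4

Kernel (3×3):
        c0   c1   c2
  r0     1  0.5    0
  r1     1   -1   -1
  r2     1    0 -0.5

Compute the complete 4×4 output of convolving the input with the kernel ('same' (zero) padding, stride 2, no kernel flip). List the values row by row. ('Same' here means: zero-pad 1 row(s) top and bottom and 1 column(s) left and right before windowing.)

-1.45 3.4 0.05 -2.8
-4.85 5.45 3.15 3.6
6.25 -9.4 11.1 -5
-3.8 -5.95 12.65 3.4

Output[0,0]: The receptive field on the zero-padded input at this output position is [0 0 0 / 0 1.9 -2.7 / 0 -2.6 4.5]. Elementwise product with the kernel and sum: 0·1 + 0·0.5 + 0·1 + 1.9·-1 + -2.7·-1 + 0·1 + 4.5·-0.5.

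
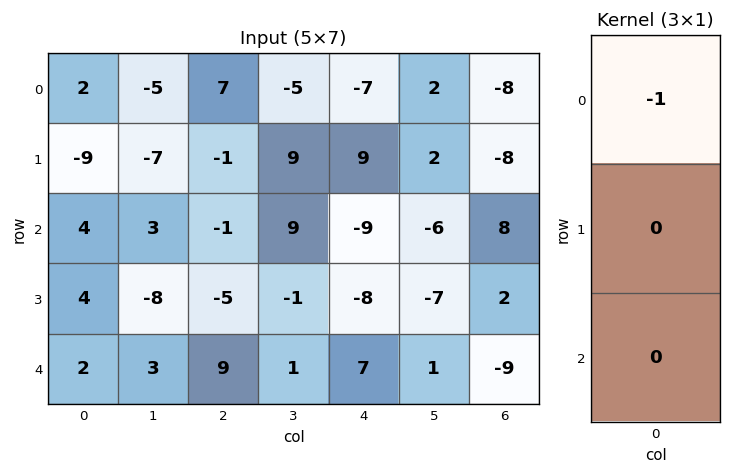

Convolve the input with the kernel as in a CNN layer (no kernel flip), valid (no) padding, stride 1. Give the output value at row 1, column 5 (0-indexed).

-2

The receptive field on the input at this output position is [2 / -6 / -7]. Elementwise product with the kernel and sum: 2·-1.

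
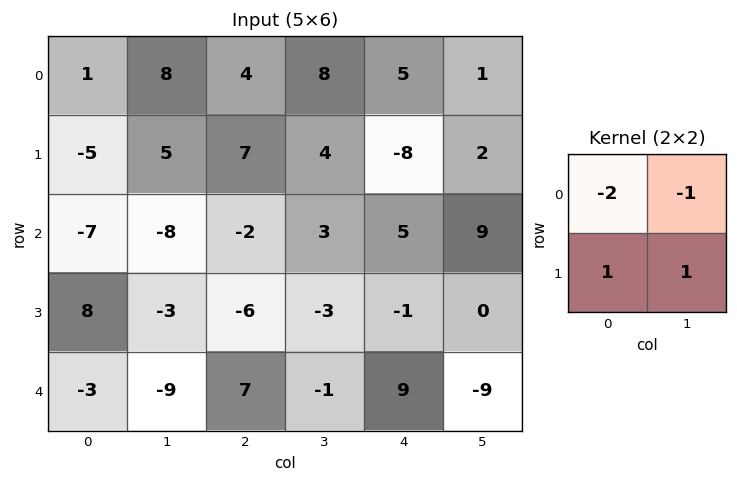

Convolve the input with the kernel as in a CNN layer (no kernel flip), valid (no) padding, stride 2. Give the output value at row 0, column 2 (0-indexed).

The receptive field on the input at this output position is [5 1 / -8 2]. Elementwise product with the kernel and sum: 5·-2 + 1·-1 + -8·1 + 2·1.

-17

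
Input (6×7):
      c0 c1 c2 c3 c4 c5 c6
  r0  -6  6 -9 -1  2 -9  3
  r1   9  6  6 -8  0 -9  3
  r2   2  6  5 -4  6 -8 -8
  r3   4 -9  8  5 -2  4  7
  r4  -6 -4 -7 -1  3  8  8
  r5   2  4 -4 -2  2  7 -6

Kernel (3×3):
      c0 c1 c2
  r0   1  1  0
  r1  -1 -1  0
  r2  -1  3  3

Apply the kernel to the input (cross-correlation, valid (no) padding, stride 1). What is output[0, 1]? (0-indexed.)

-18

The receptive field on the input at this output position is [6 -9 -1 / 6 6 -8 / 6 5 -4]. Elementwise product with the kernel and sum: 6·1 + -9·1 + 6·-1 + 6·-1 + 6·-1 + 5·3 + -4·3.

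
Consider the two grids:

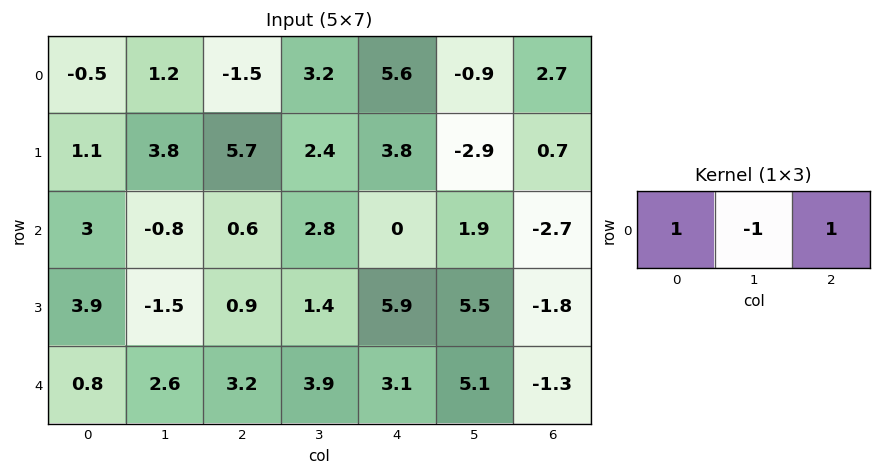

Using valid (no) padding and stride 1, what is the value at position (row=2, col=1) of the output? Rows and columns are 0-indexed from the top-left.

1.4

The receptive field on the input at this output position is [-0.8 0.6 2.8]. Elementwise product with the kernel and sum: -0.8·1 + 0.6·-1 + 2.8·1.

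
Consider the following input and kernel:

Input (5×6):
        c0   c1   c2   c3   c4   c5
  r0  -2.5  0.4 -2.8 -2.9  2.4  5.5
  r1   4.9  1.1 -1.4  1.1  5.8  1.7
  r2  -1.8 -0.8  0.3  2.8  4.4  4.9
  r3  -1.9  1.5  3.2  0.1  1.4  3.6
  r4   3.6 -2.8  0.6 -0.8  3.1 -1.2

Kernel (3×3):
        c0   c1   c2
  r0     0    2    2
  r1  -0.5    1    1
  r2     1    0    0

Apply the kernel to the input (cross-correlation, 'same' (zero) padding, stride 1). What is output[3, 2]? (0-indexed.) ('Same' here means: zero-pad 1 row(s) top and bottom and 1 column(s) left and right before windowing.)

The receptive field on the zero-padded input at this output position is [-0.8 0.3 2.8 / 1.5 3.2 0.1 / -2.8 0.6 -0.8]. Elementwise product with the kernel and sum: 0.3·2 + 2.8·2 + 1.5·-0.5 + 3.2·1 + 0.1·1 + -2.8·1.

5.95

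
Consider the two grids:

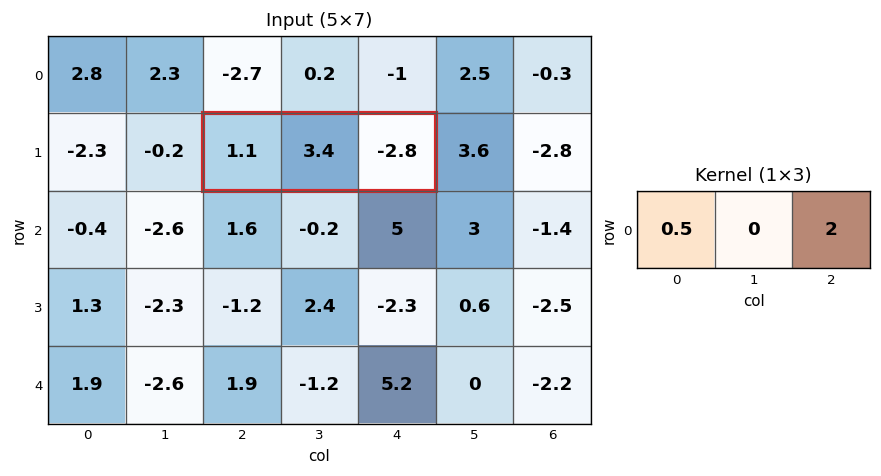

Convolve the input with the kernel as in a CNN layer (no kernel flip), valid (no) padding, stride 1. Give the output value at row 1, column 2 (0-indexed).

-5.05

The receptive field on the input at this output position is [1.1 3.4 -2.8]. Elementwise product with the kernel and sum: 1.1·0.5 + -2.8·2.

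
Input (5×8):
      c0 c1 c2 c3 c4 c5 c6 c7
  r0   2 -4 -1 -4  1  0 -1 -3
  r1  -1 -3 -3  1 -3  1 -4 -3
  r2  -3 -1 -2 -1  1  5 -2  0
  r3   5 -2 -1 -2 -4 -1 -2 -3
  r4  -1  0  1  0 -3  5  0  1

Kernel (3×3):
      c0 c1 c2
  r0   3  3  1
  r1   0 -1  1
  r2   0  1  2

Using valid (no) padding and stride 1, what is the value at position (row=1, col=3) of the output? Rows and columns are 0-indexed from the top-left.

The receptive field on the input at this output position is [1 -3 1 / -1 1 5 / -2 -4 -1]. Elementwise product with the kernel and sum: 1·3 + -3·3 + 1·1 + 1·-1 + 5·1 + -4·1 + -1·2.

-7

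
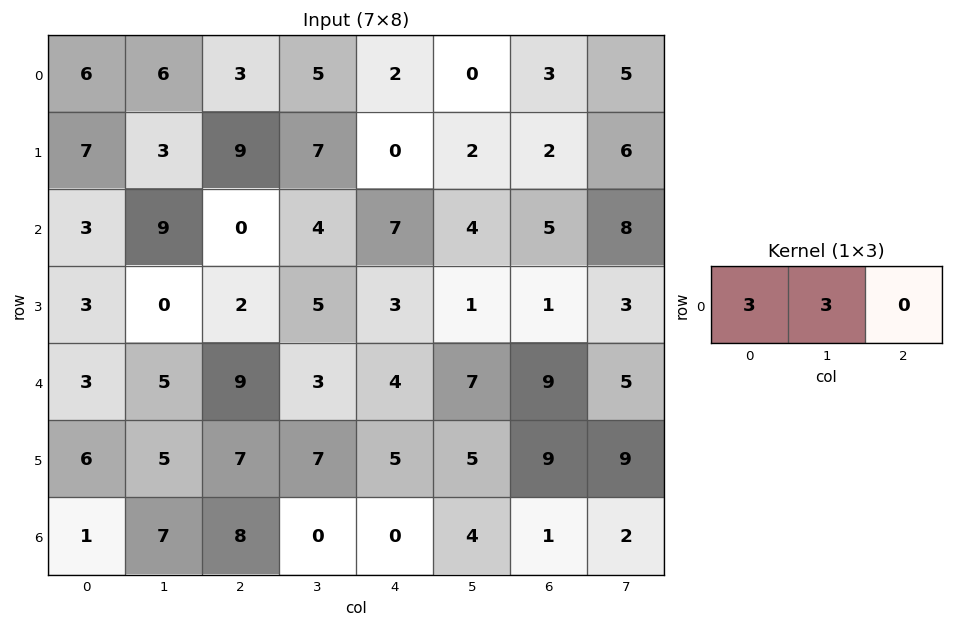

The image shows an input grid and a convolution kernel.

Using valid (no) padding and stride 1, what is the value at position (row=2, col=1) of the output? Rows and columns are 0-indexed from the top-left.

The receptive field on the input at this output position is [9 0 4]. Elementwise product with the kernel and sum: 9·3 + 0·3.

27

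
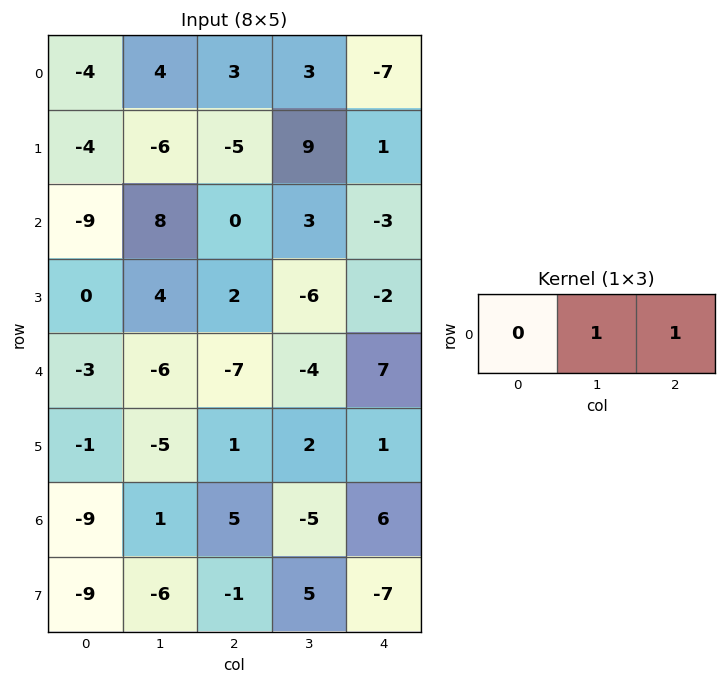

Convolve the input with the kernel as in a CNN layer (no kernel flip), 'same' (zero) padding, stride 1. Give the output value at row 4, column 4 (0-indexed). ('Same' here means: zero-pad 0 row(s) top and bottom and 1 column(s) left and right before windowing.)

7

The receptive field on the zero-padded input at this output position is [-4 7 0]. Elementwise product with the kernel and sum: 7·1 + 0·1.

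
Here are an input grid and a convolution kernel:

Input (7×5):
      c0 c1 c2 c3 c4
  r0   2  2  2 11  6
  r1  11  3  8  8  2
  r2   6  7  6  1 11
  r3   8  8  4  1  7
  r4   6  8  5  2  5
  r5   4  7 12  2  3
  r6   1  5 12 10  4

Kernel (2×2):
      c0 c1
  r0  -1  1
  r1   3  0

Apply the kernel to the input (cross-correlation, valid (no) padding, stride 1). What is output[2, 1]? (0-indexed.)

The receptive field on the input at this output position is [7 6 / 8 4]. Elementwise product with the kernel and sum: 7·-1 + 6·1 + 8·3.

23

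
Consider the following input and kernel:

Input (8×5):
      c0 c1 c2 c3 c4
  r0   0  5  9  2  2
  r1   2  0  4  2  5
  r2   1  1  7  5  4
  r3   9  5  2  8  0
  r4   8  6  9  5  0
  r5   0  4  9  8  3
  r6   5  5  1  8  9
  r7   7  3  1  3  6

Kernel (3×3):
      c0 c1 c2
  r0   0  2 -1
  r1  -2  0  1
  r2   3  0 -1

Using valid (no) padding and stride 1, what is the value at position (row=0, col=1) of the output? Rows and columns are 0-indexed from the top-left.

The receptive field on the input at this output position is [5 9 2 / 0 4 2 / 1 7 5]. Elementwise product with the kernel and sum: 9·2 + 2·-1 + 0·-2 + 2·1 + 1·3 + 5·-1.

16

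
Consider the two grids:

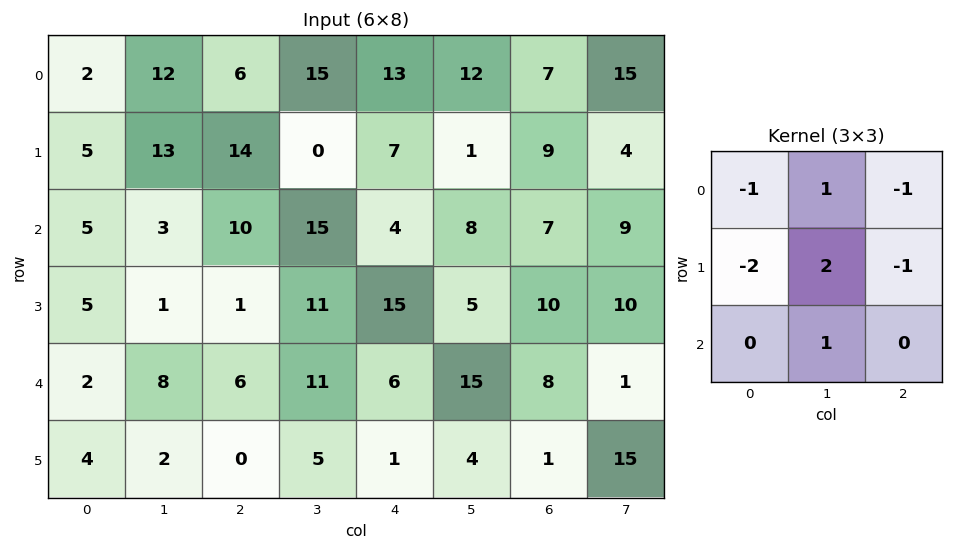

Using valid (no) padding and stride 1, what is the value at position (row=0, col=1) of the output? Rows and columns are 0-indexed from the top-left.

The receptive field on the input at this output position is [12 6 15 / 13 14 0 / 3 10 15]. Elementwise product with the kernel and sum: 12·-1 + 6·1 + 15·-1 + 13·-2 + 14·2 + 0·-1 + 10·1.

-9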